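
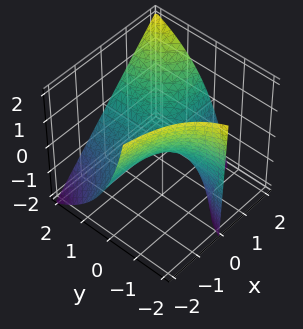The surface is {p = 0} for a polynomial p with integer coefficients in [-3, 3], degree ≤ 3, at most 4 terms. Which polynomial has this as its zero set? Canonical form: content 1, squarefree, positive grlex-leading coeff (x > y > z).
First, degree: the shape is more complex than any degree-1 surface, so deg p = 2.
Then, checking where it meets the axes: the visible x-axis segment lies entirely on the surface; every point of the y-axis in the box is on the surface.
Finally, putting this together gives p.

2*x*y - y*z - 2*z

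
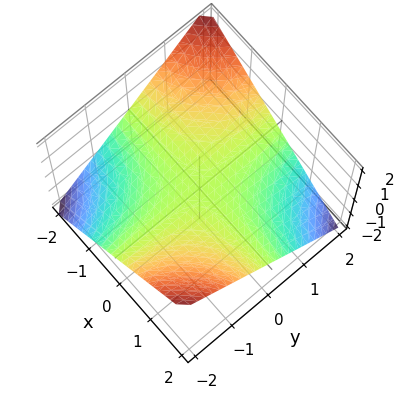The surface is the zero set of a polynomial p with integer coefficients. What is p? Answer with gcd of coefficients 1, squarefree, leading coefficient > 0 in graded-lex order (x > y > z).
x*y + 2*z

The degree is 2 — a hyperbolic paraboloid; a quadric.
Observable constraints: every point of the x-axis in the box is on the surface; it meets the z-axis at z = 0 (among the integer gridlines).
Matching integer coefficients to the picture gives p. Check: (0, 2, 0) on the y-axis lies on the surface, and p(0, 2, 0) = 0. ✓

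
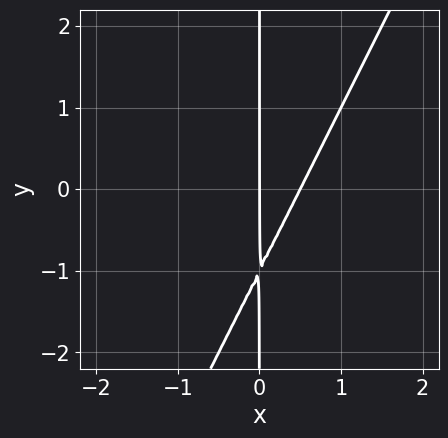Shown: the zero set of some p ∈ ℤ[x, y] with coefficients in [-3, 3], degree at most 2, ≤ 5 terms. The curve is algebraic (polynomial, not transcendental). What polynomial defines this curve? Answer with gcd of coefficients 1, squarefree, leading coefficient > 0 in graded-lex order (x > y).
(a) Degree: no degree-1 curve has this shape, so deg p = 2.
(b) Against the integer gridlines: one x-axis crossing is at x = 0; the visible y-axis segment lies entirely on the curve.
(c) Together with the visible shape, these determine p as stated.

2*x^2 - x*y - x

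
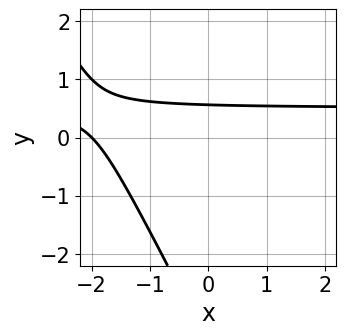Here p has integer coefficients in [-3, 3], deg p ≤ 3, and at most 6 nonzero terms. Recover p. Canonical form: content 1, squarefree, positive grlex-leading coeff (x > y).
(a) deg p = 2. A generic line meets the curve in up to 2 points.
(b) Against the integer gridlines: it meets the x-axis at x = -2 (among the integer gridlines).
(c) These observations pin down the coefficients.

2*x*y + y^2 - x + 3*y - 2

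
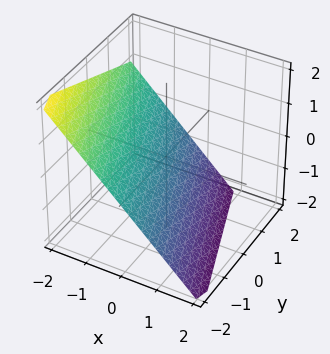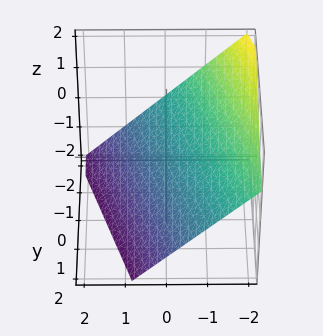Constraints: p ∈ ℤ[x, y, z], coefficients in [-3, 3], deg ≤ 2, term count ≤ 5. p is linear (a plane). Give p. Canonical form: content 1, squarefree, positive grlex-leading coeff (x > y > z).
(a) deg p = 1.
(b) Reading off the gridlines: it crosses the y-axis at the gridline y = -2.
(c) The integer polynomial consistent with all of this is the stated p.

3*x + y + 3*z + 2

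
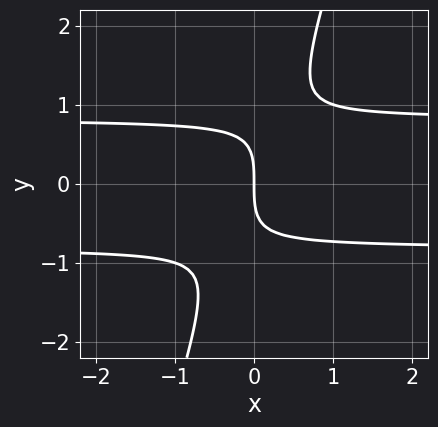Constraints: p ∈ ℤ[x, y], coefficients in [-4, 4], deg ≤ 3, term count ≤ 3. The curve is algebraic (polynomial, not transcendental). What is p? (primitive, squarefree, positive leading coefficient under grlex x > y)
Degree: a generic line meets the curve in up to 3 points, so deg p = 3.
From the visible intercepts: it meets the x-axis at x = 0 (among the integer gridlines); it crosses the y-axis at the gridline y = 0.
Putting this together gives p.

3*x*y^2 - y^3 - 2*x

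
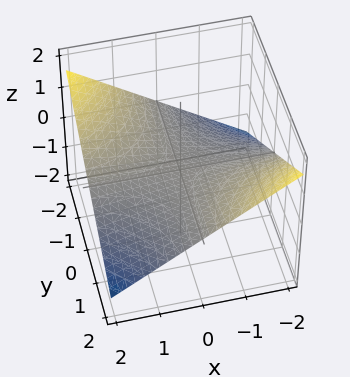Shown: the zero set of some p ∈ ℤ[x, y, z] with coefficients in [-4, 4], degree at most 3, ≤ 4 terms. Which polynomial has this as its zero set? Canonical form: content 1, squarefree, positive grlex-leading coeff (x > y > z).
x*y + 3*z

1. The degree is 2 — a hyperbolic paraboloid; a quadric.
2. Reading off the gridlines: the visible y-axis segment lies entirely on the surface; every point of the x-axis in the box is on the surface.
3. Matching integer coefficients to the picture gives p.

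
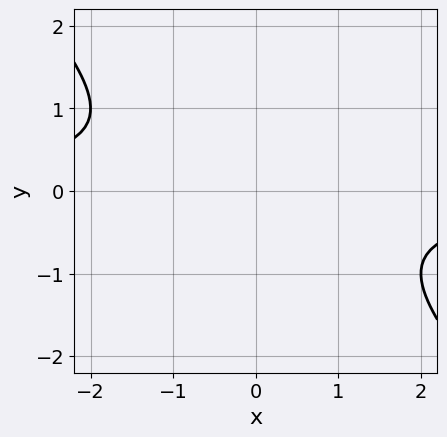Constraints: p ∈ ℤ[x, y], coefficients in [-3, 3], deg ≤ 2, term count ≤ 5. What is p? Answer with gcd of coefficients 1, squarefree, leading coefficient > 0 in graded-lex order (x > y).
Degree: no degree-1 curve has this shape, so deg p = 2.
From the visible intercepts: the curve avoids every integer y-axis point in the box; it misses every integer gridline on the x-axis.
Assembling these constraints gives the stated polynomial.

x*y + y^2 + 1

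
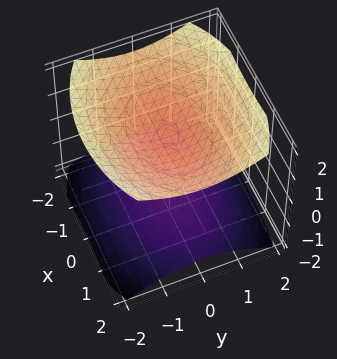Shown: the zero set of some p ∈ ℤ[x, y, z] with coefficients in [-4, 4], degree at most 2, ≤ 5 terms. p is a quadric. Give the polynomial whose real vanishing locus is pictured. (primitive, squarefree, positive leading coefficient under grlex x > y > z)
(a) I count 2 distinct pieces. They look like related sheets of one shape, so recover p as a whole.
(b) deg p = 2. Two separate bowl-shaped sheets opening away from each other; a quadric.
(c) Symmetries: it's symmetric under x → −x, forcing even powers of x; mirror symmetry z ↦ −z ⇒ only even powers of z; it's symmetric under y → −y, forcing even powers of y.
(d) Checking where it meets the axes: no y-intercept at any integer in the box; the surface avoids every integer x-axis point in the box; among the integer gridlines, it crosses the z-axis at z ∈ {-1, 1}.
(e) Fitting integer coefficients to these (and the overall shape) gives p.

x^2 + 2*y^2 - 3*z^2 + 3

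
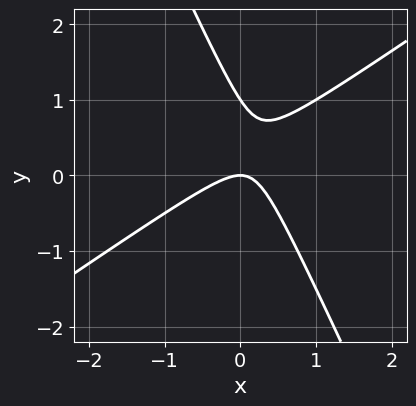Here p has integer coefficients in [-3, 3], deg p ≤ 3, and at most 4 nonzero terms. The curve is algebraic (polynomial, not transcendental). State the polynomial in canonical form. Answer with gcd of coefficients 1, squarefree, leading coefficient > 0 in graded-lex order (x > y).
3*x^2 - 3*x*y - 2*y^2 + 2*y

First, the degree is 2 — the shape is more complex than any degree-1 curve.
Next, from the axis intercepts and sections: it meets the x-axis at x = 0 (among the integer gridlines); among the integer gridlines, it crosses the y-axis at y ∈ {0, 1}.
Finally, the integer polynomial consistent with all of this is the stated p.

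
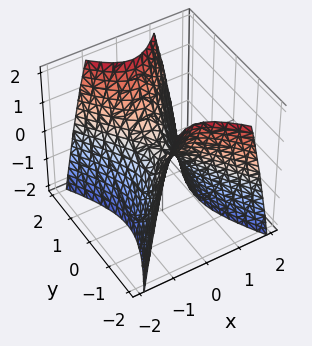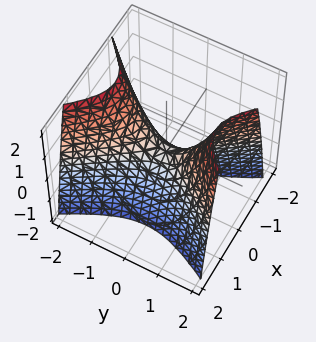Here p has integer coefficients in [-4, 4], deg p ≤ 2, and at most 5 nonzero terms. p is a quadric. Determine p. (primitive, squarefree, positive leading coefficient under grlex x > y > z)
2*x^2 - y^2 + z

(a) The degree is 2 — a saddle surface; a quadric.
(b) Symmetries: mirror symmetry y ↦ −y ⇒ only even powers of y; it's symmetric under x → −x, forcing even powers of x.
(c) Observable constraints: it meets the x-axis at x = 0 (among the integer gridlines); one z-axis crossing is at z = 0; one y-axis crossing is at y = 0.
(d) These observations pin down the coefficients.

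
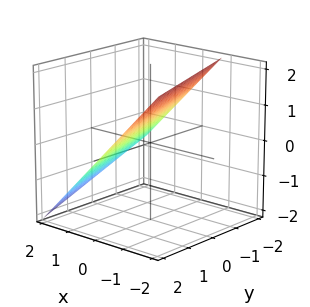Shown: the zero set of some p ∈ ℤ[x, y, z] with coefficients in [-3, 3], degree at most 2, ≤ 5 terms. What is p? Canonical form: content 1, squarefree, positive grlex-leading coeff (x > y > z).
First, degree: the surface is flat (a plane), so deg p = 1.
Then, from the axis intercepts and sections: it meets the y-axis at y = 2 (among the integer gridlines).
Finally, solving for integer coefficients yields p as stated.

3*x + y + 3*z - 2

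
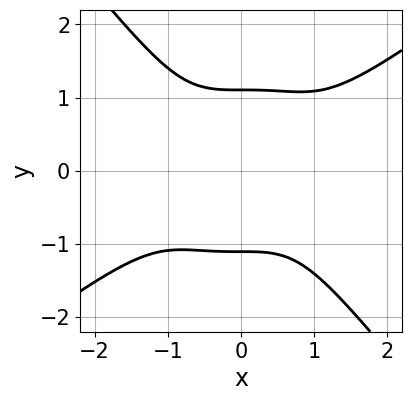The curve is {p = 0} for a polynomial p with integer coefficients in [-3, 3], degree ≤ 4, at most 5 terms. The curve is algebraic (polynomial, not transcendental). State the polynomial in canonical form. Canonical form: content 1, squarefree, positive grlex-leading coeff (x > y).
First, degree: the shape is more complex than any degree-3 curve, so deg p = 4.
Next, checking where it meets the axes: no x-intercept at any integer in the box.
Finally, the integer polynomial consistent with all of this is the stated p.

2*x^4 - 2*x^3*y - 2*y^4 + 3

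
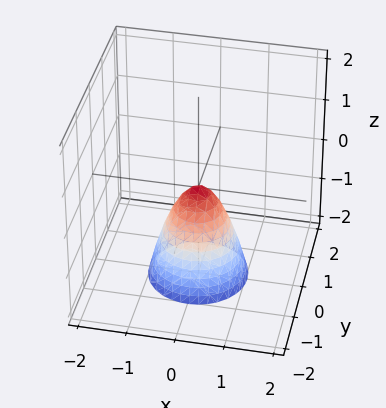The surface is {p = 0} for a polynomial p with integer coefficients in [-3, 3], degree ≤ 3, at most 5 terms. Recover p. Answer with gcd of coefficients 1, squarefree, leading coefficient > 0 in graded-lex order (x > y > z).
2*x^2 + 2*y^2 + z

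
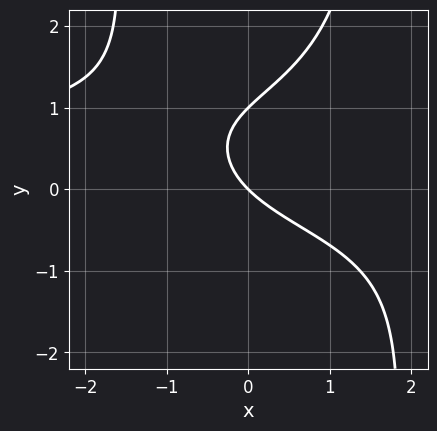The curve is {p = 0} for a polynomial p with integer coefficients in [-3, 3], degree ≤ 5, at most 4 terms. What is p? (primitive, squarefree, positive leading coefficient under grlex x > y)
(a) deg p = 4. No degree-3 curve has this shape.
(b) Checking where it meets the axes: among the integer gridlines, it crosses the y-axis at y ∈ {0, 1}; it meets the x-axis at x = 0 (among the integer gridlines).
(c) Assembling these constraints gives the stated polynomial.

x^2*y^2 - 3*y^2 + 3*x + 3*y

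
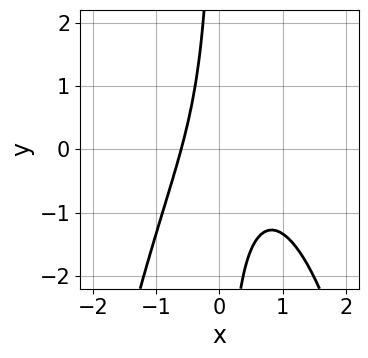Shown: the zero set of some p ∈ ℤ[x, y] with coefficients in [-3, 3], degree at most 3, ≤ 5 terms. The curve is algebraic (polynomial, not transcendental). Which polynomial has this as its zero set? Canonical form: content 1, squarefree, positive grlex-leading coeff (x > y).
3*x^3 - 2*x^2 + 3*x*y + x + 2

1. The degree is 3 — a generic line meets the curve in up to 3 points.
2. Checking where it meets the axes: the curve avoids every integer y-axis point in the box.
3. The integer polynomial consistent with all of this is the stated p.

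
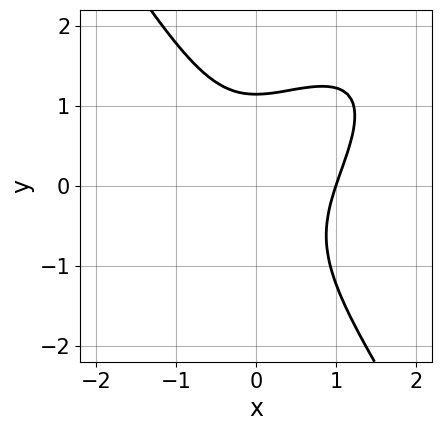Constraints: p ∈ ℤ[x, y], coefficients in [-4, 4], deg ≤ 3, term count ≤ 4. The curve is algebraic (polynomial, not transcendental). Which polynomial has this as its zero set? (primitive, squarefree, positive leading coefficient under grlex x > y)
3*x^3 - 3*x^2*y + 2*y^3 - 3

(a) deg p = 3.
(b) From the axis intercepts and sections: it meets the x-axis at x = 1 (among the integer gridlines).
(c) The integer polynomial consistent with all of this is the stated p.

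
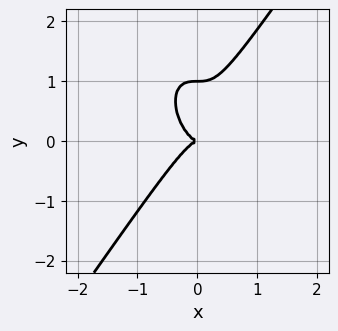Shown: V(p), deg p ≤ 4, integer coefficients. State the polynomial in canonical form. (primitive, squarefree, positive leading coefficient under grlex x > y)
3*x^3 - y^3 + y^2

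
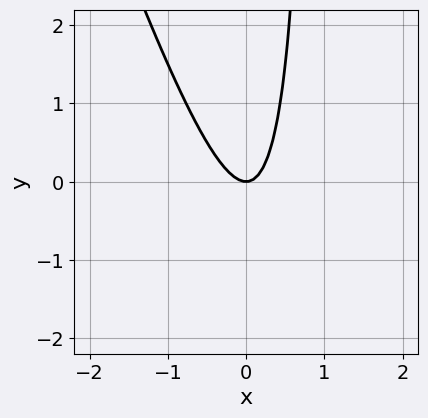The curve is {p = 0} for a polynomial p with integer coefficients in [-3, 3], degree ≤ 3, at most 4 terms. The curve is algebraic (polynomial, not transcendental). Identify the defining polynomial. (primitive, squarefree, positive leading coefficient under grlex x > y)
deg p = 2.
Against the integer gridlines: it crosses the x-axis at the gridline x = 0; it crosses the y-axis at the gridline y = 0.
Matching integer coefficients to the picture gives p.

3*x^2 + x*y - y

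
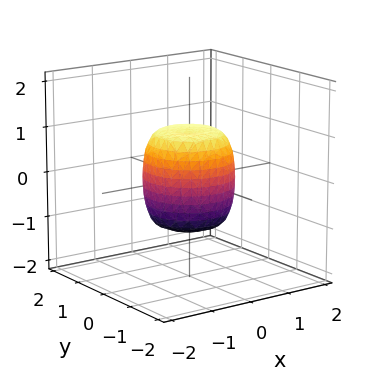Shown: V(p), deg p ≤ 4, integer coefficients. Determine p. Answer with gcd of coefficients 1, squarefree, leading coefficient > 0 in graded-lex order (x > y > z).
2*x^4 + 4*x^2*y^2 + 2*y^4 - x^2 - y^2 + z^2 - 1

1. deg p = 4. A generic line meets the surface in up to 4 points.
2. Symmetries: every cross-section ⟂ z is a circle, so x, y appear only via x² + y².
3. From the axis intercepts and sections: among the integer gridlines, it crosses the z-axis at z ∈ {-1, 1}; a circular section at z = -1 has radius between 0 and 1.
4. Solving for integer coefficients yields p as stated. Check: (1, 0, 0) on the x-axis lies on the surface, and p(1, 0, 0) = 0. ✓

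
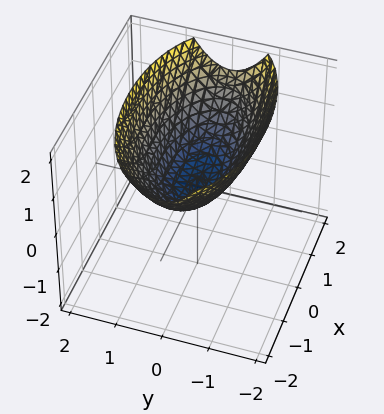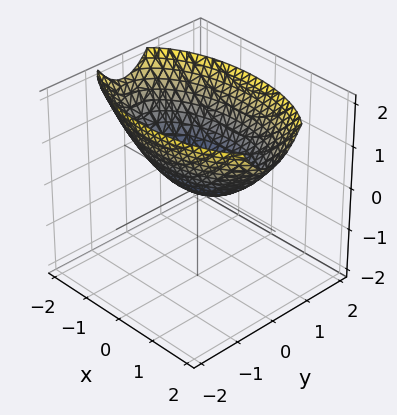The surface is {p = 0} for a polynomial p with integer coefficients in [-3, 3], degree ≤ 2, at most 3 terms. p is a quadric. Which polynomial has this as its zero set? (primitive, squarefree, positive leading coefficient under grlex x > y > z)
x^2 + 3*y^2 - 3*z

The degree is 2 — a single bowl opening along one axis; a quadric.
Symmetries: it's symmetric under y → −y, forcing even powers of y; it's symmetric under x → −x, forcing even powers of x.
From the visible intercepts: it crosses the z-axis at the gridline z = 0; it meets the y-axis at y = 0 (among the integer gridlines).
These observations pin down the coefficients.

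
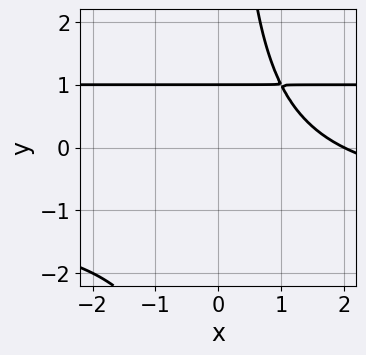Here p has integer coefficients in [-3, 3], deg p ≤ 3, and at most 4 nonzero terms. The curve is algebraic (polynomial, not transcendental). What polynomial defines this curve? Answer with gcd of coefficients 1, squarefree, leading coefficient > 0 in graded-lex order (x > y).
x*y^2 - x - 2*y + 2

Degree: a generic line meets the curve in up to 3 points, so deg p = 3.
From the visible intercepts: one x-axis crossing is at x = 2; it meets the y-axis at y = 1 (among the integer gridlines).
Matching integer coefficients to the picture gives p.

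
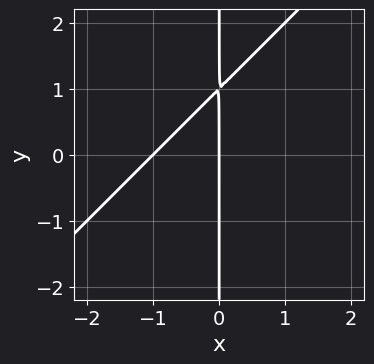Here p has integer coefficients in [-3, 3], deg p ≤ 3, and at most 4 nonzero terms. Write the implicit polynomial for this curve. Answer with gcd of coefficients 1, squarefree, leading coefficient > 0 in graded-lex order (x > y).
x^2 - x*y + x

deg p = 2. No degree-1 curve has this shape.
From the visible intercepts: the x-axis gridline crossings are at x ∈ {-1, 0}; the visible y-axis segment lies entirely on the curve.
Solving for integer coefficients yields p as stated.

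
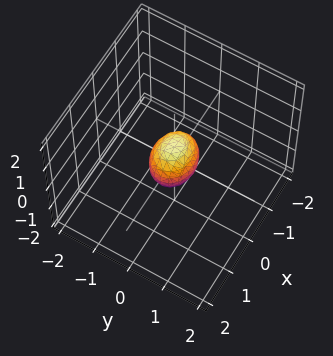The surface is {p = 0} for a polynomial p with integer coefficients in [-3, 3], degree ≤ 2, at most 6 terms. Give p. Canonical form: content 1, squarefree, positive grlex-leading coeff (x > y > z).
2*x^2 + 3*y^2 + 2*z^2 - 1

Degree: bounded and convex; a quadric, so deg p = 2.
Symmetries: the z ↦ −z reflection is a symmetry, so z appears only in even powers; it's symmetric under x → −x, forcing even powers of x; the y ↦ −y reflection is a symmetry, so y appears only in even powers.
Putting this together gives p.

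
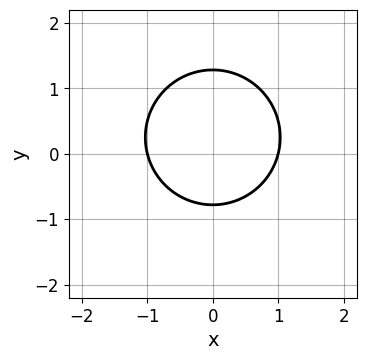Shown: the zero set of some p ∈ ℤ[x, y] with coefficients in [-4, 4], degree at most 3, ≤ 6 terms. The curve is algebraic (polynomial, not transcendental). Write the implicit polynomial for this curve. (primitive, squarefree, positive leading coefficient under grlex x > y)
2*x^2 + 2*y^2 - y - 2

(a) deg p = 2. The shape is more complex than any degree-1 curve.
(b) Symmetries: it's symmetric under x → −x, forcing even powers of x.
(c) Reading off the gridlines: the x-axis gridline crossings are at x ∈ {-1, 1}.
(d) Putting this together gives p.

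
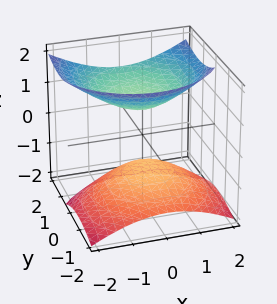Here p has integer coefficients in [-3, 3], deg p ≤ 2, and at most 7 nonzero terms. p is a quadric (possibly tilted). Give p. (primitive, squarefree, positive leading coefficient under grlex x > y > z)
2*x^2 + 2*y^2 - 2*y*z - 3*z^2 + 2

I count 2 distinct pieces.
Degree: the shape is more complex than any degree-1 surface, so deg p = 2.
Checking where it meets the axes: no y-intercept at any integer in the box; no x-intercept at any integer in the box.
Matching integer coefficients to the picture gives p.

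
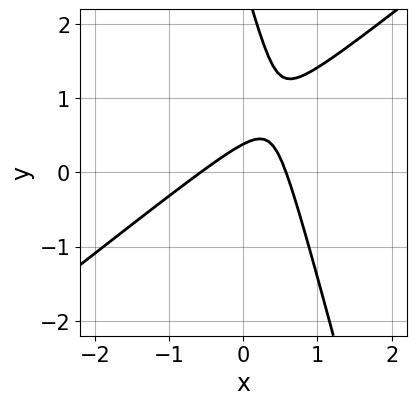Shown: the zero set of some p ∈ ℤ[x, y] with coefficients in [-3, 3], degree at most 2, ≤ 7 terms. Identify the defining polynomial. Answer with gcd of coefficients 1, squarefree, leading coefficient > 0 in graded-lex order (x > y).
(a) deg p = 2. A generic line meets the curve in up to 2 points.
(b) Putting this together gives p.

3*x^2 - 3*x*y - y^2 + 3*y - 1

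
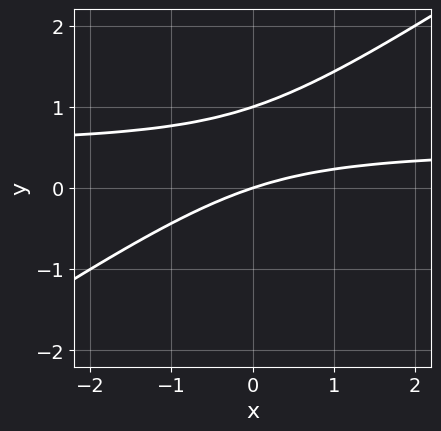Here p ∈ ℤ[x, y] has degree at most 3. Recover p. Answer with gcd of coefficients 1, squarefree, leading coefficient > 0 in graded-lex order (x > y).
2*x*y - 3*y^2 - x + 3*y

First, the degree is 2 — the shape is more complex than any degree-1 curve.
Then, checking where it meets the axes: among the integer gridlines, it crosses the y-axis at y ∈ {0, 1}; it meets the x-axis at x = 0 (among the integer gridlines).
Finally, putting this together gives p.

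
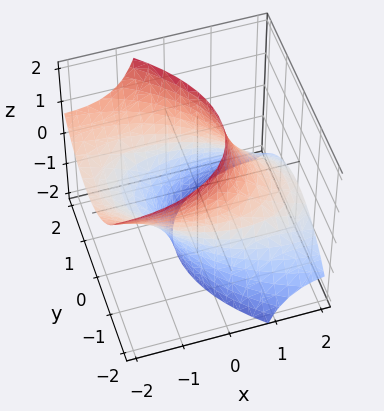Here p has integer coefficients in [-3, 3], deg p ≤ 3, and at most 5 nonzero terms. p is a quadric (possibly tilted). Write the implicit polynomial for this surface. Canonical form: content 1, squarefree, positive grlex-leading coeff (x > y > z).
x^2 + x*y + 3*x*z + 2*y^2 - 3

First, the degree is 2 — no degree-1 surface has this shape.
Then, against the integer gridlines: it misses every integer gridline on the z-axis.
Finally, these observations pin down the coefficients.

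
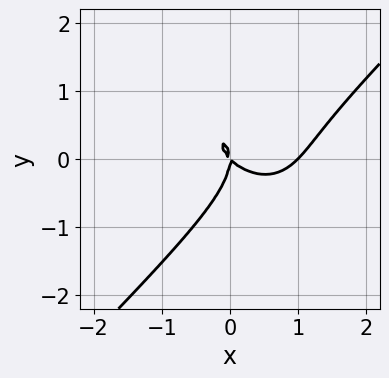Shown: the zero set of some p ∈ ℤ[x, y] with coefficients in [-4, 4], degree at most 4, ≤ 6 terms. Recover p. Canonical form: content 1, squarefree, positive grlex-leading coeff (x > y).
x^3 - y^3 - x^2 - x*y

(a) deg p = 3. The shape is more complex than any degree-2 curve.
(b) Against the integer gridlines: the x-axis gridline crossings are at x ∈ {0, 1}; one y-axis crossing is at y = 0.
(c) Fitting integer coefficients to these (and the overall shape) gives p.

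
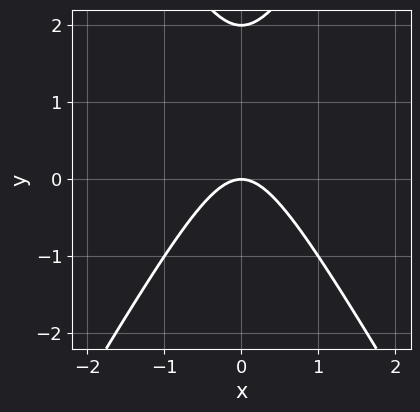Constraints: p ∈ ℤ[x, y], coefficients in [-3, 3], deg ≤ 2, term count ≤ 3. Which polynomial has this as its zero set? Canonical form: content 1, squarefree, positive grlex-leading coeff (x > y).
3*x^2 - y^2 + 2*y

(a) deg p = 2.
(b) Symmetries: mirror symmetry x ↦ −x ⇒ only even powers of x.
(c) Checking where it meets the axes: among the integer gridlines, it crosses the y-axis at y ∈ {0, 2}; it meets the x-axis at x = 0 (among the integer gridlines).
(d) These observations pin down the coefficients.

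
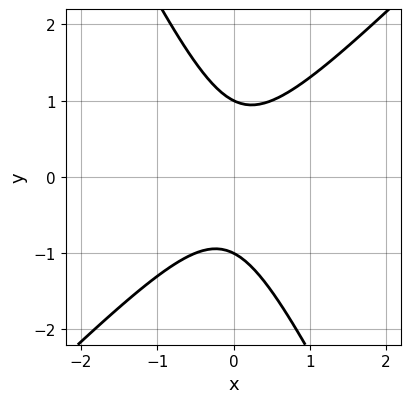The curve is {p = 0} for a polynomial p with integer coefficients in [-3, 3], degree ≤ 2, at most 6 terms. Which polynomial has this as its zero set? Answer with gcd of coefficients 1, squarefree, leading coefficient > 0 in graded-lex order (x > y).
2*x^2 - x*y - y^2 + 1

Degree: the shape is more complex than any degree-1 curve, so deg p = 2.
From the axis intercepts and sections: among the integer gridlines, it crosses the y-axis at y ∈ {-1, 1}; it misses every integer gridline on the x-axis.
Matching integer coefficients to the picture gives p.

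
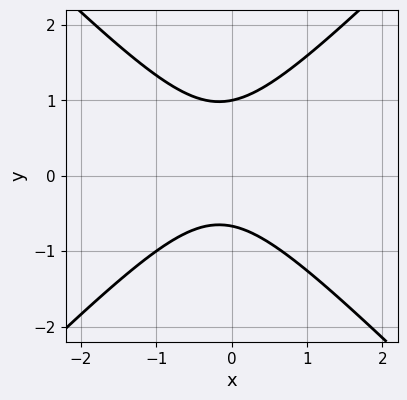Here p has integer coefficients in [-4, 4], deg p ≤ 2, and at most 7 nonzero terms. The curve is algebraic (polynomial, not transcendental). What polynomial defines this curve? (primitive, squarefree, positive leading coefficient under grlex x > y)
3*x^2 - 3*y^2 + x + y + 2

First, degree: no degree-1 curve has this shape, so deg p = 2.
Then, from the axis intercepts and sections: it crosses the y-axis at the gridline y = 1; the curve avoids every integer x-axis point in the box.
Finally, assembling these constraints gives the stated polynomial.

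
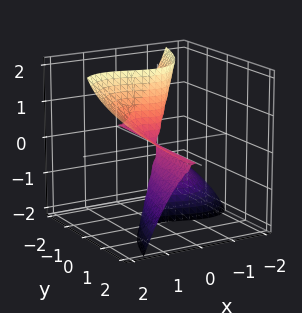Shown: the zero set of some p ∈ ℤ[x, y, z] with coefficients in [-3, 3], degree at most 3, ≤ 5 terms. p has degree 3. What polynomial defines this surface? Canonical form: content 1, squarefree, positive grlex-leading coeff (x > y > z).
1. deg p = 3.
2. Checking where it meets the axes: the visible y-axis segment lies entirely on the surface; every point of the z-axis in the box is on the surface; it crosses the x-axis at the gridline x = 0.
3. Matching integer coefficients to the picture gives p.

x^3 - x^2*z - y*z^2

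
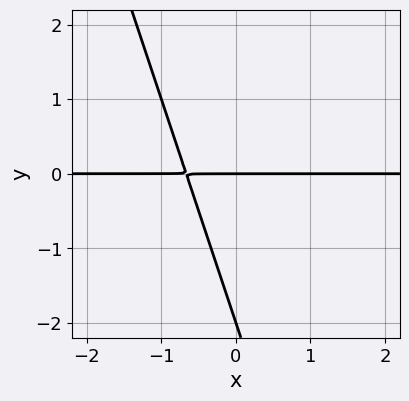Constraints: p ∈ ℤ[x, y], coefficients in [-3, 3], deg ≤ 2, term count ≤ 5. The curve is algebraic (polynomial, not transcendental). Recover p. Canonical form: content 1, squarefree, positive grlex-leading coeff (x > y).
3*x*y + y^2 + 2*y

First, deg p = 2.
Next, against the integer gridlines: among the integer gridlines, it crosses the y-axis at y ∈ {-2, 0}; every point of the x-axis in the box is on the curve.
Finally, these observations pin down the coefficients.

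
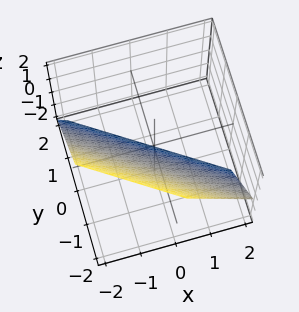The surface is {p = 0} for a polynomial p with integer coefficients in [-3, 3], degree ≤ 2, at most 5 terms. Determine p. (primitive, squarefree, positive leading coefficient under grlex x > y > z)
First, deg p = 1. The surface is flat (a plane).
Then, observable constraints: it crosses the z-axis at the gridline z = -1; it meets the x-axis at x = -1 (among the integer gridlines).
Finally, assembling these constraints gives the stated polynomial.

2*x + 3*y + 2*z + 2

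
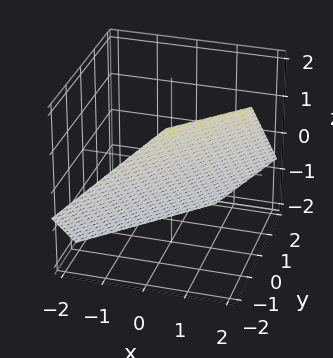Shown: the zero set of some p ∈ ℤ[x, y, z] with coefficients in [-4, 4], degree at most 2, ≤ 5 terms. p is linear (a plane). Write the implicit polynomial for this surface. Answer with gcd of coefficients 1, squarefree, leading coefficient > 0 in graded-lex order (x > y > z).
First, deg p = 1. Every cross-section is a straight line — this is a plane.
Finally, putting this together gives p.

3*x - 3*y - 3*z - 2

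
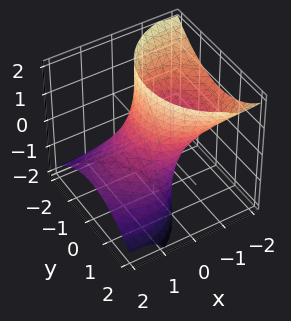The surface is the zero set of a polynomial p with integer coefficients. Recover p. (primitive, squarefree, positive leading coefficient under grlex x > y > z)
x^2 + 2*x*z + y^2 - 1

(a) The degree is 2 — a generic line meets the surface in up to 2 points.
(b) Against the integer gridlines: the y-axis gridline crossings are at y ∈ {-1, 1}; the x-axis gridline crossings are at x ∈ {-1, 1}.
(c) Matching integer coefficients to the picture gives p.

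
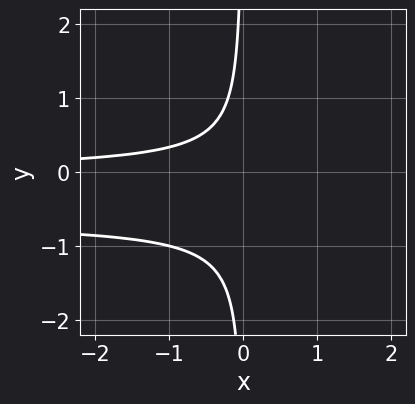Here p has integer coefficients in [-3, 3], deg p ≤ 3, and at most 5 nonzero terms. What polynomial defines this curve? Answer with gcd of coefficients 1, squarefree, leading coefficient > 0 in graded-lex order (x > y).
(a) Degree: a generic line meets the curve in up to 3 points, so deg p = 3.
(b) Observable constraints: it misses every integer gridline on the y-axis; no x-intercept at any integer in the box.
(c) Putting this together gives p.

3*x*y^2 + 2*x*y + 1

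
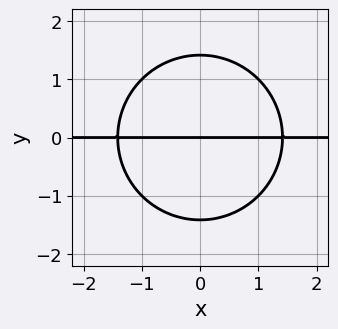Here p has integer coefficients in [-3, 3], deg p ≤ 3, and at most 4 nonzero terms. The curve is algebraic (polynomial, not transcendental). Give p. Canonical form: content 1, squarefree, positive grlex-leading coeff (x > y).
1. deg p = 3. No degree-2 curve has this shape.
2. Symmetries: it's symmetric under x → −x, forcing even powers of x.
3. From the visible intercepts: it meets the y-axis at y = 0 (among the integer gridlines); the visible x-axis segment lies entirely on the curve.
4. Assembling these constraints gives the stated polynomial.

x^2*y + y^3 - 2*y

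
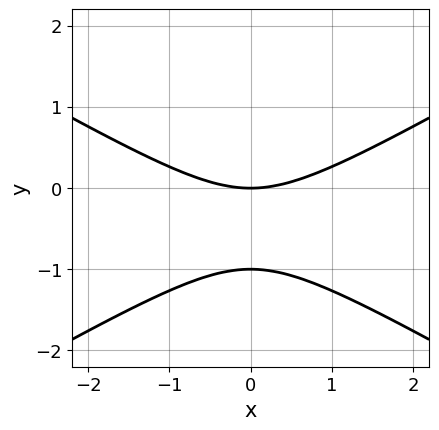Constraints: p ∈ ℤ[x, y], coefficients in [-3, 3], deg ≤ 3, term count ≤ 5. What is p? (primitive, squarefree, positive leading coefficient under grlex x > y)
1. deg p = 2.
2. Symmetries: the x ↦ −x reflection is a symmetry, so x appears only in even powers.
3. Observable constraints: it crosses the x-axis at the gridline x = 0; the y-axis gridline crossings are at y ∈ {-1, 0}.
4. The integer polynomial consistent with all of this is the stated p.

x^2 - 3*y^2 - 3*y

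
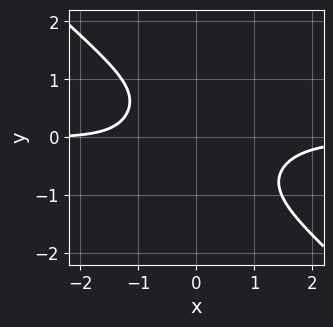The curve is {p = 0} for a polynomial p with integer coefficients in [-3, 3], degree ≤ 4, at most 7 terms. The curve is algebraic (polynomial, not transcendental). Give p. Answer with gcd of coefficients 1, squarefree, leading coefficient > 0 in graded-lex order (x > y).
First, degree: a generic line meets the curve in up to 4 points, so deg p = 4.
Next, from the visible intercepts: the curve avoids every integer x-axis point in the box; no y-intercept at any integer in the box.
Finally, assembling these constraints gives the stated polynomial.

3*x^3*y + x^2*y^2 + 3*y^4 + x + 3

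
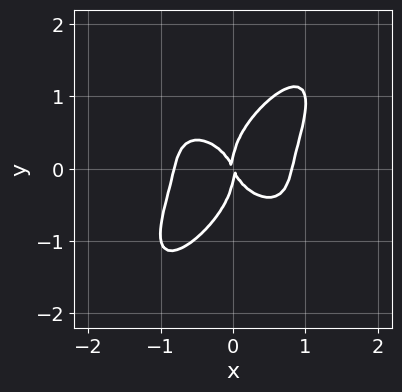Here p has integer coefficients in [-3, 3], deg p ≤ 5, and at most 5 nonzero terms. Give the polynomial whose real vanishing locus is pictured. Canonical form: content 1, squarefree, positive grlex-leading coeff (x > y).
First, degree: no degree-3 curve has this shape, so deg p = 4.
Then, checking where it meets the axes: it meets the x-axis at x = 0 (among the integer gridlines); it meets the y-axis at y = 0 (among the integer gridlines).
Finally, matching integer coefficients to the picture gives p.

3*x^4 - 2*x*y^3 + 2*y^4 - 2*x^2 - x*y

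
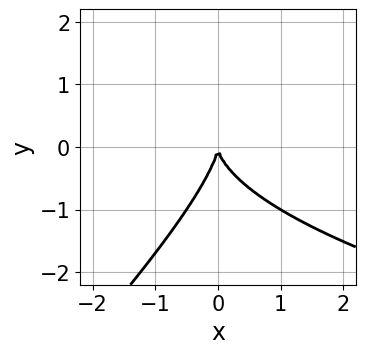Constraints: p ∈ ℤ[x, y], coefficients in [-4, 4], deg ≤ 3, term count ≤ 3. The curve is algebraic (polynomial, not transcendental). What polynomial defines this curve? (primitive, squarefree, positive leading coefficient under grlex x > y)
x*y^2 - y^3 - 2*x^2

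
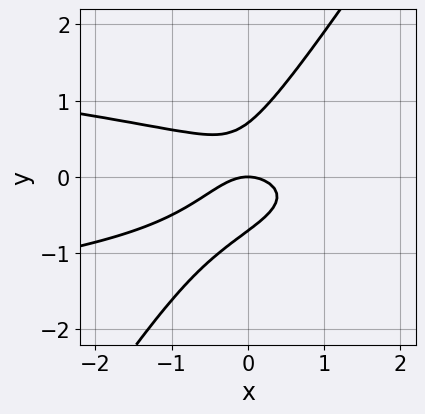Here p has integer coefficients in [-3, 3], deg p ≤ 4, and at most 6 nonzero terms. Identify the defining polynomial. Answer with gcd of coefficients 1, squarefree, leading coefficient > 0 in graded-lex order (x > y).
3*x*y^2 - 2*y^3 + x^2 + y

First, deg p = 3. No degree-2 curve has this shape.
Next, observable constraints: it crosses the y-axis at the gridline y = 0; one x-axis crossing is at x = 0.
Finally, matching integer coefficients to the picture gives p.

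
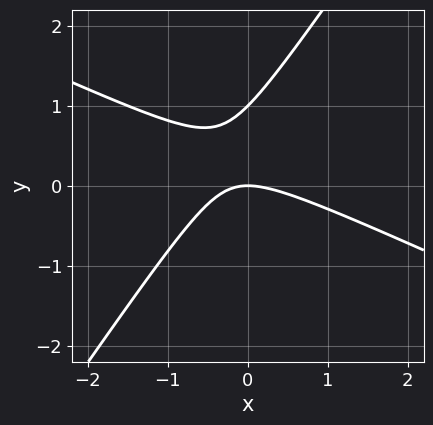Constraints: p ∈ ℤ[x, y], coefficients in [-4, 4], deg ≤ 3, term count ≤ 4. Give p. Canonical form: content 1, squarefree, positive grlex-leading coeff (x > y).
2*x^2 + 3*x*y - 3*y^2 + 3*y

1. deg p = 2. The shape is more complex than any degree-1 curve.
2. Checking where it meets the axes: one x-axis crossing is at x = 0; the y-axis gridline crossings are at y ∈ {0, 1}.
3. Fitting integer coefficients to these (and the overall shape) gives p.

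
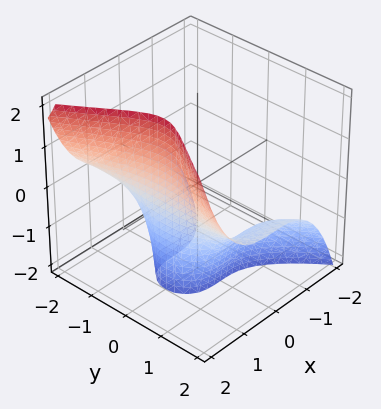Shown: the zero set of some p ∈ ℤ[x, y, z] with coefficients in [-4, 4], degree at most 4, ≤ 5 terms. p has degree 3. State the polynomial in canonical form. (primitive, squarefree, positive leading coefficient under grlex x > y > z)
x^3 - y^2*z - 1

1. Degree: a generic line meets the surface in up to 3 points, so deg p = 3.
2. Observable constraints: it crosses the x-axis at the gridline x = 1; the surface avoids every integer z-axis point in the box; no y-intercept at any integer in the box.
3. Assembling these constraints gives the stated polynomial.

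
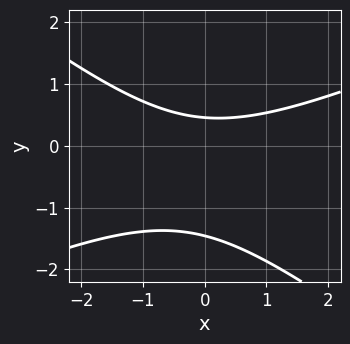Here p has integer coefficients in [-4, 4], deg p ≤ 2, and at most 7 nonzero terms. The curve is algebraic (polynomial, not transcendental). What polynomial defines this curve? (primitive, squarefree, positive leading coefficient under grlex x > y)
The degree is 2 — no degree-1 curve has this shape.
From the visible intercepts: it misses every integer gridline on the x-axis.
The integer polynomial consistent with all of this is the stated p.

x^2 - x*y - 3*y^2 - 3*y + 2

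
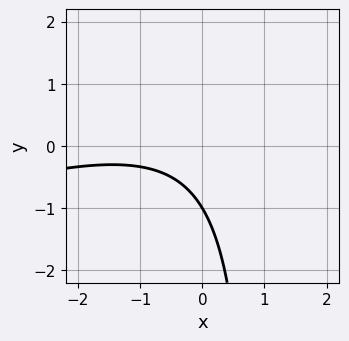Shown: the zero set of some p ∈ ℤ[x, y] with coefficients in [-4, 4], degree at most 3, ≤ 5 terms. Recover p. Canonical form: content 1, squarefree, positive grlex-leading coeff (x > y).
First, the degree is 2 — no degree-1 curve has this shape.
Then, checking where it meets the axes: no x-intercept at any integer in the box; it crosses the y-axis at the gridline y = -1.
Finally, matching integer coefficients to the picture gives p.

x^2 - 3*x*y + 2*x + 3*y + 3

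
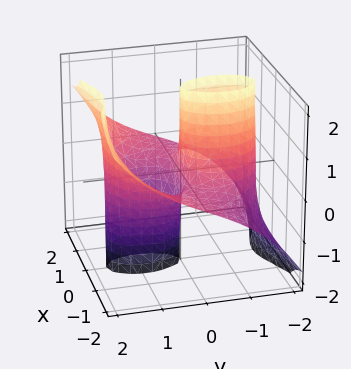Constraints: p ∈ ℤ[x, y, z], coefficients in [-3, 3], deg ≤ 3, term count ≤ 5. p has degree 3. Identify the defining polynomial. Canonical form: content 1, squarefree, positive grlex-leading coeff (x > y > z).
2*x^2*y - 3*x^2*z + y^3 - 3*y

1. The degree is 3 — a generic line meets the surface in up to 3 points.
2. Reading off the gridlines: it meets the y-axis at y = 0 (among the integer gridlines); the visible x-axis segment lies entirely on the surface; every point of the z-axis in the box is on the surface.
3. Assembling these constraints gives the stated polynomial.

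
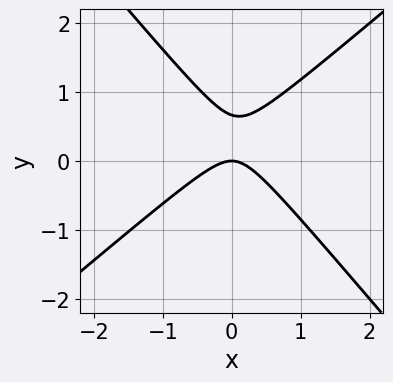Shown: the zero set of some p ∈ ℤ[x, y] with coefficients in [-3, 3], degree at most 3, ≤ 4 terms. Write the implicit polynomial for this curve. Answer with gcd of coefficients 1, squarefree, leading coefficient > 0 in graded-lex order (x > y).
3*x^2 - x*y - 3*y^2 + 2*y

1. deg p = 2. The shape is more complex than any degree-1 curve.
2. From the axis intercepts and sections: one x-axis crossing is at x = 0; one y-axis crossing is at y = 0.
3. Assembling these constraints gives the stated polynomial.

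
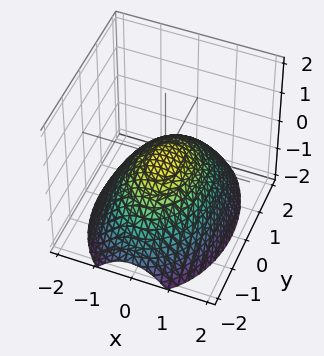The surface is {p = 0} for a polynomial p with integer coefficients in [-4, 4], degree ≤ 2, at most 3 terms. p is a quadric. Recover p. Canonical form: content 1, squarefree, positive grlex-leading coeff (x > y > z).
2*x^2 + y^2 + 3*z

(a) deg p = 2.
(b) Symmetries: the x ↦ −x reflection is a symmetry, so x appears only in even powers; it's symmetric under y → −y, forcing even powers of y.
(c) Against the integer gridlines: it meets the z-axis at z = 0 (among the integer gridlines); one y-axis crossing is at y = 0; one x-axis crossing is at x = 0.
(d) Solving for integer coefficients yields p as stated.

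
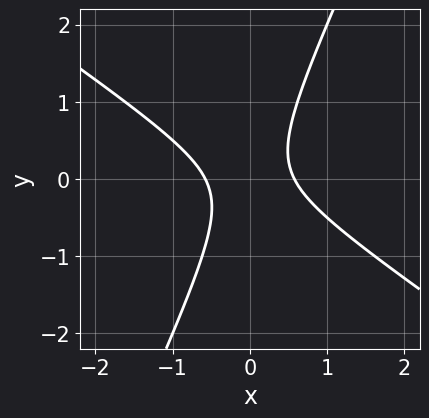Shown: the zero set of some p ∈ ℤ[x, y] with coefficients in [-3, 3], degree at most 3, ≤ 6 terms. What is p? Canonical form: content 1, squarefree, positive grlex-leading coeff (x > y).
1. Degree: no degree-1 curve has this shape, so deg p = 2.
2. Reading off the gridlines: no y-intercept at any integer in the box.
3. Together with the visible shape, these determine p as stated.

3*x^2 + 3*x*y - 2*y^2 - 1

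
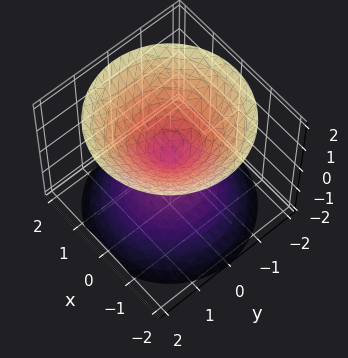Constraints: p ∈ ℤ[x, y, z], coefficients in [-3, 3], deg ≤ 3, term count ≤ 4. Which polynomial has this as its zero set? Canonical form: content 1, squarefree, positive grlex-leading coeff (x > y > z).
x^2 + y^2 - z^2

I count 2 distinct pieces. They look like related sheets of one shape, so recover p as a whole.
Degree: two nappes meeting at a single point; a quadric, so deg p = 2.
Symmetries: rotational symmetry about the z-axis ⇒ p depends on x, y only through x² + y²; mirror symmetry z ↦ −z ⇒ only even powers of z.
Against the integer gridlines: a circular section at z = -1 has radius exactly 1; one y-axis crossing is at y = 0; one z-axis crossing is at z = 0; one x-axis crossing is at x = 0.
These observations pin down the coefficients.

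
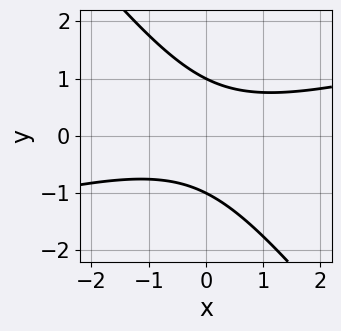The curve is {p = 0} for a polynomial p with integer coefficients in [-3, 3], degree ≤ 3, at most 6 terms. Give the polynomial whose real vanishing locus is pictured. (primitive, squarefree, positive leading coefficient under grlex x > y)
Degree: no degree-1 curve has this shape, so deg p = 2.
Against the integer gridlines: among the integer gridlines, it crosses the y-axis at y ∈ {-1, 1}; no x-intercept at any integer in the box.
Assembling these constraints gives the stated polynomial.

x^2 - 3*x*y - 3*y^2 + 3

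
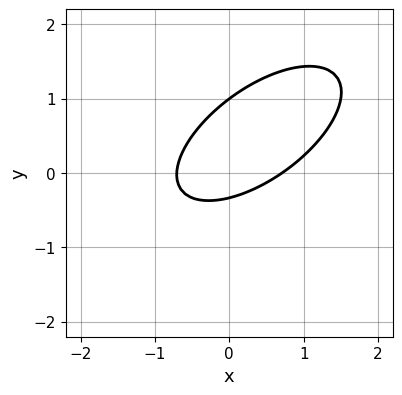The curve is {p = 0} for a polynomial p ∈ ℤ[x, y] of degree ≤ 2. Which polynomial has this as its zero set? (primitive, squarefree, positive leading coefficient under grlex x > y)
2*x^2 - 3*x*y + 3*y^2 - 2*y - 1

(a) deg p = 2. No degree-1 curve has this shape.
(b) From the visible intercepts: it meets the y-axis at y = 1 (among the integer gridlines).
(c) These observations pin down the coefficients.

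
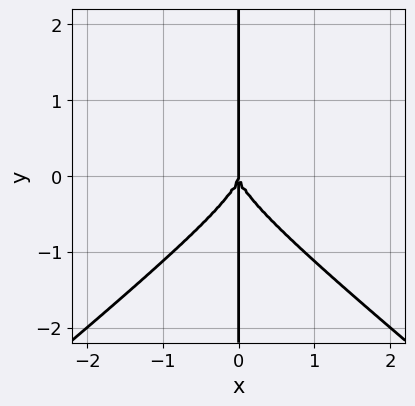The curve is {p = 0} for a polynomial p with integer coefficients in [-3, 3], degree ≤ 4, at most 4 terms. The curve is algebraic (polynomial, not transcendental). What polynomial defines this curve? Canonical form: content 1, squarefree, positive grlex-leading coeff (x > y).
2*x^3*y - 3*x*y^3 - 2*x^3

The degree is 4 — no degree-3 curve has this shape.
Checking where it meets the axes: it crosses the x-axis at the gridline x = 0; every point of the y-axis in the box is on the curve.
Solving for integer coefficients yields p as stated.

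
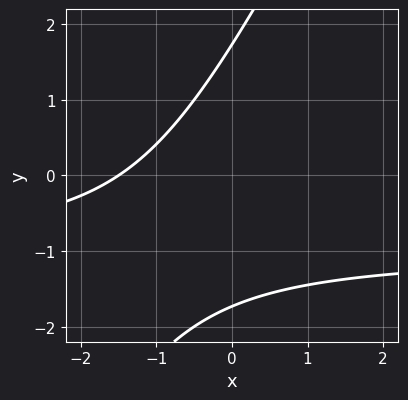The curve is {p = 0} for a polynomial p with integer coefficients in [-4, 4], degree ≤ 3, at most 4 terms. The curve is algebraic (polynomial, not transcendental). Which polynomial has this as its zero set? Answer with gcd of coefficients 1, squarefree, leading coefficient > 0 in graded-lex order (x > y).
(a) Degree: the shape is more complex than any degree-1 curve, so deg p = 2.
(b) Matching integer coefficients to the picture gives p.

2*x*y - y^2 + 2*x + 3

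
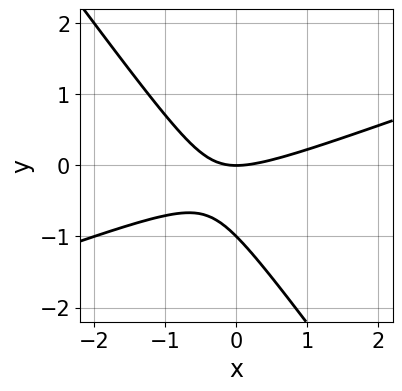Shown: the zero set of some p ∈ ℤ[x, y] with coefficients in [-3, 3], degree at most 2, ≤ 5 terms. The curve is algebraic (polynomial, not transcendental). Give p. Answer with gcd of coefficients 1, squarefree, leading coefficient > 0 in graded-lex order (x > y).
x^2 - 2*x*y - 2*y^2 - 2*y

1. Degree: a generic line meets the curve in up to 2 points, so deg p = 2.
2. Reading off the gridlines: one x-axis crossing is at x = 0; the y-axis gridline crossings are at y ∈ {-1, 0}.
3. Solving for integer coefficients yields p as stated.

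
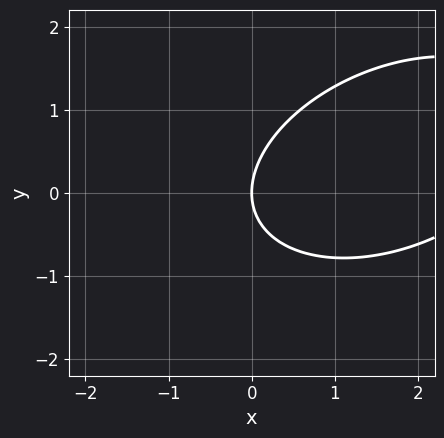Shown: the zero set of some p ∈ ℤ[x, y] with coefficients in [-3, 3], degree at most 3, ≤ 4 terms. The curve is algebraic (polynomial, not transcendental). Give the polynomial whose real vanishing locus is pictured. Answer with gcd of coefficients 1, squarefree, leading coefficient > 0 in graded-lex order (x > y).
x^2 - x*y + 2*y^2 - 3*x

(a) The degree is 2 — no degree-1 curve has this shape.
(b) Checking where it meets the axes: it crosses the x-axis at the gridline x = 0; one y-axis crossing is at y = 0.
(c) Matching integer coefficients to the picture gives p.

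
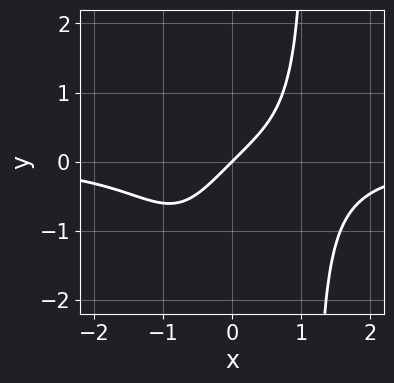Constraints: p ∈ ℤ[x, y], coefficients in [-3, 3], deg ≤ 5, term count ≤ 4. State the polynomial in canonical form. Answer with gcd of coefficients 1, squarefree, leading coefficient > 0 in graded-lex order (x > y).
2*x^3*y + 3*x - 3*y

(a) The degree is 4 — no degree-3 curve has this shape.
(b) Reading off the gridlines: it crosses the x-axis at the gridline x = 0; it meets the y-axis at y = 0 (among the integer gridlines).
(c) The integer polynomial consistent with all of this is the stated p.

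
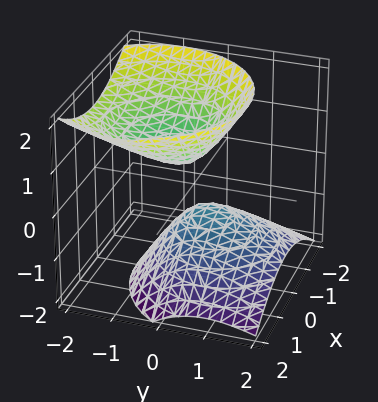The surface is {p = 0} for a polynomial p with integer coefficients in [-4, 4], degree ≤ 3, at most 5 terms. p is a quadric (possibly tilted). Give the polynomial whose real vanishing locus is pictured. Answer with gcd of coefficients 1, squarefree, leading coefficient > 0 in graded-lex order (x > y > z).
3*x^2 + 3*y^2 + 3*y*z - 3*z^2 + 1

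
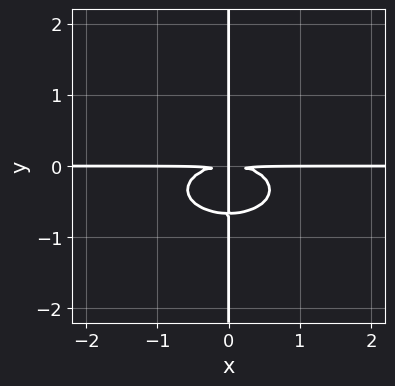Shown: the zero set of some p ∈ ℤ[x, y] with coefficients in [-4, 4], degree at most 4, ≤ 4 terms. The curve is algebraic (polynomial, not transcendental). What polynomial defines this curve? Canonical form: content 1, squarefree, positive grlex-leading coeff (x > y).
x^3*y + 3*x*y^3 + 2*x*y^2

Degree: no degree-3 curve has this shape, so deg p = 4.
Checking where it meets the axes: every point of the x-axis in the box is on the curve; the visible y-axis segment lies entirely on the curve.
The integer polynomial consistent with all of this is the stated p.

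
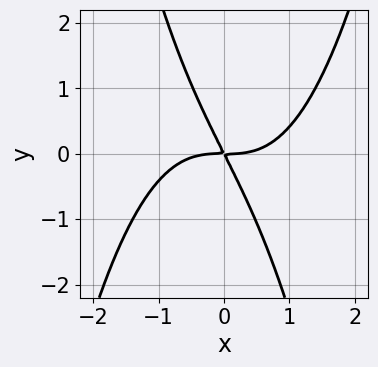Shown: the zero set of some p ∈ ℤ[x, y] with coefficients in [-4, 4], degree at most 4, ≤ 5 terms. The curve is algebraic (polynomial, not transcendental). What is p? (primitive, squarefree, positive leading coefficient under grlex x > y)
First, degree: the shape is more complex than any degree-3 curve, so deg p = 4.
Then, against the integer gridlines: it crosses the x-axis at the gridline x = 0; it crosses the y-axis at the gridline y = 0.
Finally, solving for integer coefficients yields p as stated.

x^4 - 2*x*y - y^2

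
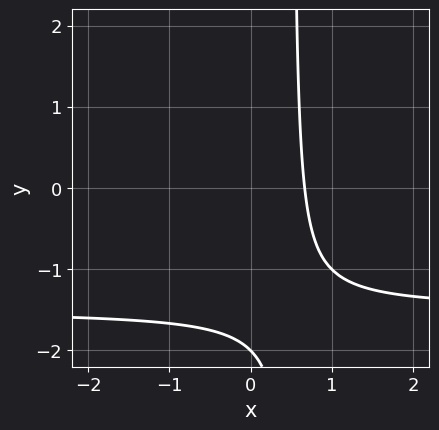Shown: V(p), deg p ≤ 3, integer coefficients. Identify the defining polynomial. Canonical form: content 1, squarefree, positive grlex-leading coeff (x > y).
2*x*y + 3*x - y - 2

deg p = 2. A generic line meets the curve in up to 2 points.
Observable constraints: it crosses the y-axis at the gridline y = -2.
Fitting integer coefficients to these (and the overall shape) gives p.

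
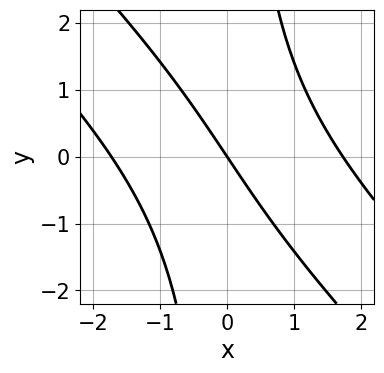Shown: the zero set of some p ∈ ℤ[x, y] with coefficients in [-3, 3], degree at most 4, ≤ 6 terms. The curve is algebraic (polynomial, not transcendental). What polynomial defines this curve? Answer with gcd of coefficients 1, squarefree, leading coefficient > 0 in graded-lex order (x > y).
1. Degree: a generic line meets the curve in up to 3 points, so deg p = 3.
2. From the axis intercepts and sections: it meets the x-axis at x = 0 (among the integer gridlines); one y-axis crossing is at y = 0.
3. Matching integer coefficients to the picture gives p.

x^3 + 2*x^2*y + x*y^2 - 3*x - 2*y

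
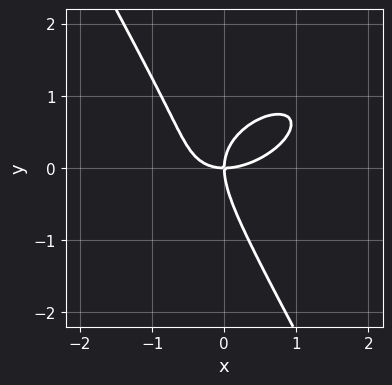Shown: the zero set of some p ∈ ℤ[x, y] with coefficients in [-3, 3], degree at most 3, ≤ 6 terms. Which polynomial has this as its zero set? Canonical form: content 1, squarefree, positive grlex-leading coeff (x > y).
2*x^3 - 2*x^2*y + 2*x*y^2 + 2*y^3 - 3*x*y

Degree: the shape is more complex than any degree-2 curve, so deg p = 3.
Against the integer gridlines: one x-axis crossing is at x = 0; it meets the y-axis at y = 0 (among the integer gridlines).
Assembling these constraints gives the stated polynomial.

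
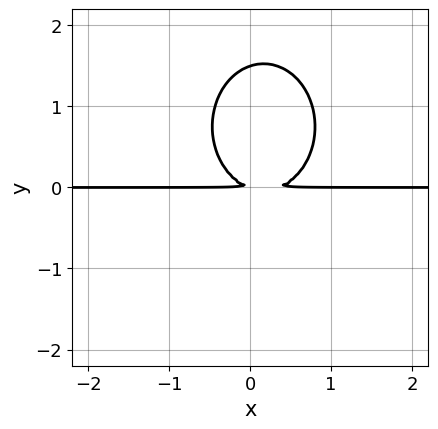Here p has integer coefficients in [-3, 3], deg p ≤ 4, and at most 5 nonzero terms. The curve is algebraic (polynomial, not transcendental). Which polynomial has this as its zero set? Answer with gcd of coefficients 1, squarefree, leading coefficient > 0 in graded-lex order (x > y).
(a) deg p = 3. The shape is more complex than any degree-2 curve.
(b) Checking where it meets the axes: the visible x-axis segment lies entirely on the curve.
(c) Solving for integer coefficients yields p as stated.

3*x^2*y + 2*y^3 - x*y - 3*y^2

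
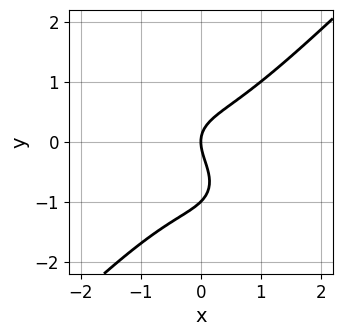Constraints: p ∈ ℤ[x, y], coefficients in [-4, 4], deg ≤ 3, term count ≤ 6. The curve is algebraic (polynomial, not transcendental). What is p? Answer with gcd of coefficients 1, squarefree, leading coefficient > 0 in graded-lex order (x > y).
x^3 - y^3 - y^2 + x

1. Degree: a generic line meets the curve in up to 3 points, so deg p = 3.
2. Checking where it meets the axes: the y-axis gridline crossings are at y ∈ {-1, 0}; it crosses the x-axis at the gridline x = 0.
3. The integer polynomial consistent with all of this is the stated p.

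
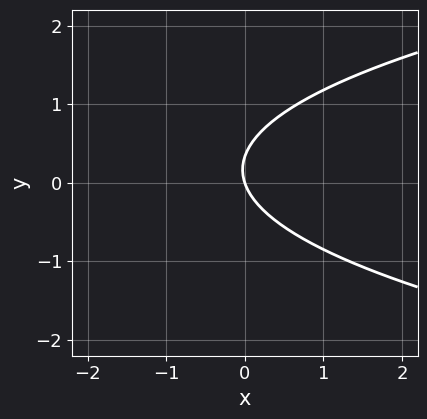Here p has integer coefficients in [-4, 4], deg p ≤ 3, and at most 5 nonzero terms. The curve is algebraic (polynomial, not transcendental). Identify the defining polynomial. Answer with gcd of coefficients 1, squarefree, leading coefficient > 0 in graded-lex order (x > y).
3*y^2 - 3*x - y

1. The degree is 2 — a generic line meets the curve in up to 2 points.
2. Checking where it meets the axes: one y-axis crossing is at y = 0; it meets the x-axis at x = 0 (among the integer gridlines).
3. Solving for integer coefficients yields p as stated.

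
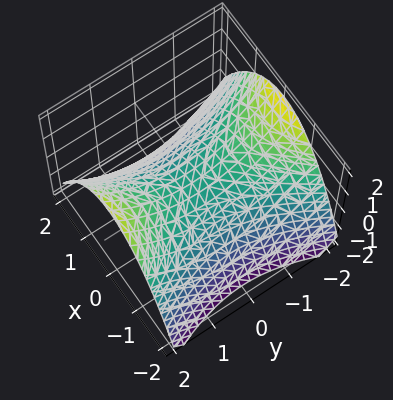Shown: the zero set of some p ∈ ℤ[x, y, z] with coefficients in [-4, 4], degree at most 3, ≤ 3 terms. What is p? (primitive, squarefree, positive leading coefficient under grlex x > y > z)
2*x^2 - y^2 + 3*z

The degree is 2 — a hyperbolic paraboloid; a quadric.
Symmetries: mirror symmetry y ↦ −y ⇒ only even powers of y; mirror symmetry x ↦ −x ⇒ only even powers of x.
Against the integer gridlines: it meets the x-axis at x = 0 (among the integer gridlines); one z-axis crossing is at z = 0; it meets the y-axis at y = 0 (among the integer gridlines).
Solving for integer coefficients yields p as stated.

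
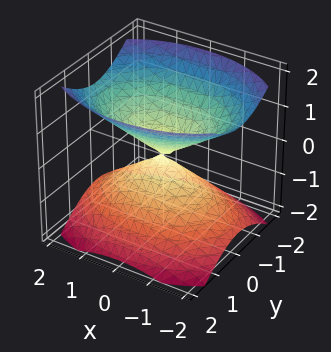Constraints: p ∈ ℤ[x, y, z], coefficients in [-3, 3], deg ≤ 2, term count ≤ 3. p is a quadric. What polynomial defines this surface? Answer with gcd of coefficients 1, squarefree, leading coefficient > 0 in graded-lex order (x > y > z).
x^2 + 2*y^2 - 2*z^2

First, the picture has 2 separate pieces.
Then, the degree is 2 — two nappes meeting at a single point; a quadric.
Next, symmetries: mirror symmetry x ↦ −x ⇒ only even powers of x; mirror symmetry z ↦ −z ⇒ only even powers of z; the y ↦ −y reflection is a symmetry, so y appears only in even powers.
Next, from the visible intercepts: it meets the z-axis at z = 0 (among the integer gridlines); one x-axis crossing is at x = 0; it meets the y-axis at y = 0 (among the integer gridlines).
Finally, matching integer coefficients to the picture gives p.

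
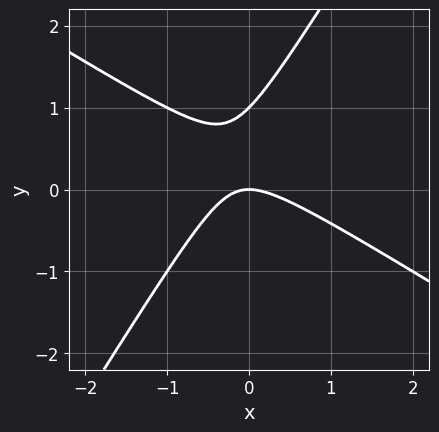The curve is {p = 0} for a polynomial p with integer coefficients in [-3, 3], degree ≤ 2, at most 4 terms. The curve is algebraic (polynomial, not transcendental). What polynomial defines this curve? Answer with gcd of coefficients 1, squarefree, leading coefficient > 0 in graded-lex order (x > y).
First, degree: a generic line meets the curve in up to 2 points, so deg p = 2.
Next, from the visible intercepts: it meets the x-axis at x = 0 (among the integer gridlines); among the integer gridlines, it crosses the y-axis at y ∈ {0, 1}.
Finally, solving for integer coefficients yields p as stated.

x^2 + x*y - y^2 + y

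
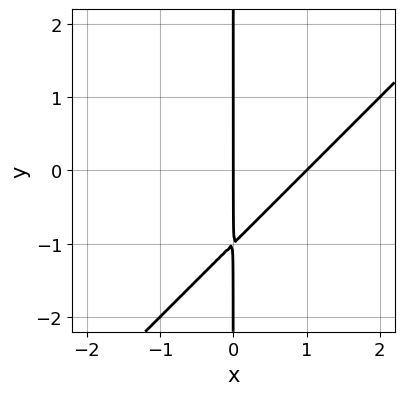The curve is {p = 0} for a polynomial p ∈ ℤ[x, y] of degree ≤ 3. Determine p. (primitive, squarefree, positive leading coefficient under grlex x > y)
x^2 - x*y - x

deg p = 2. The shape is more complex than any degree-1 curve.
Reading off the gridlines: the visible y-axis segment lies entirely on the curve; among the integer gridlines, it crosses the x-axis at x ∈ {0, 1}.
The integer polynomial consistent with all of this is the stated p.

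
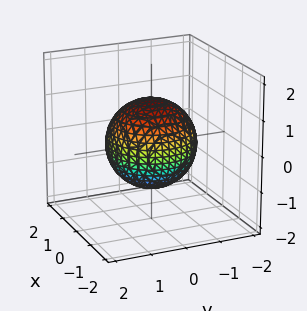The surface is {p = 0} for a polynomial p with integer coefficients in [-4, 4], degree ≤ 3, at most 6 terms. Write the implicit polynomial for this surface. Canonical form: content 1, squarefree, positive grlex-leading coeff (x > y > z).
2*x^2 + 2*y^2 + 2*z^2 - 3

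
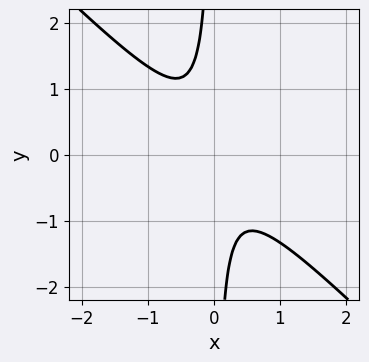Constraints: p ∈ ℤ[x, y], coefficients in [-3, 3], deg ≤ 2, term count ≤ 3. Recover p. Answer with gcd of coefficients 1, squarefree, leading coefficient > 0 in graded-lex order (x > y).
3*x^2 + 3*x*y + 1

deg p = 2. A generic line meets the curve in up to 2 points.
Reading off the gridlines: it misses every integer gridline on the x-axis; the curve avoids every integer y-axis point in the box.
Assembling these constraints gives the stated polynomial.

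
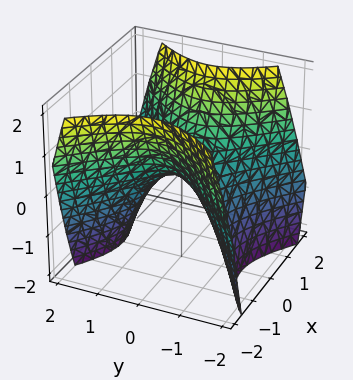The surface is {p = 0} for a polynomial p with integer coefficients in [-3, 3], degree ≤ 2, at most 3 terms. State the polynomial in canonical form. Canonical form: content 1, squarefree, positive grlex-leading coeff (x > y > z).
x^2 - y^2 - z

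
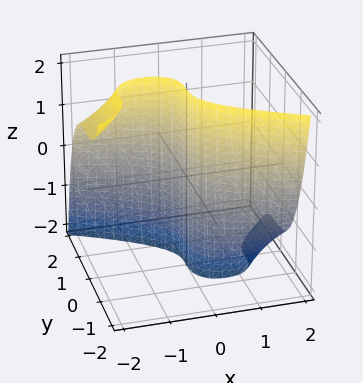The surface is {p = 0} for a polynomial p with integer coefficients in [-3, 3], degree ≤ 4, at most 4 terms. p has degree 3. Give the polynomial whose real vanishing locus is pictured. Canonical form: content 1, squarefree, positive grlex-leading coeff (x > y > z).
1. deg p = 3. A generic line meets the surface in up to 3 points.
2. From the visible intercepts: one y-axis crossing is at y = 0; every point of the z-axis in the box is on the surface; it meets the x-axis at x = 0 (among the integer gridlines).
3. Matching integer coefficients to the picture gives p.

x^2*z + 2*y^3 + 3*x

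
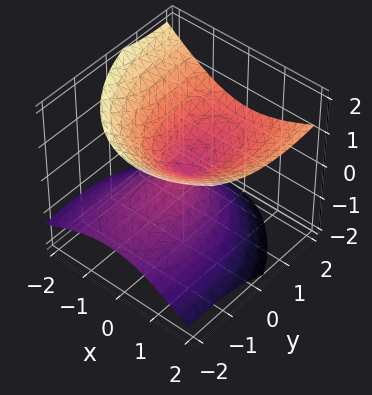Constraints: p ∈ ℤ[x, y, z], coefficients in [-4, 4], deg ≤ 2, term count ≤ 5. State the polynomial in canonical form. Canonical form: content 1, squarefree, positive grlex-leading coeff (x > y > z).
First, degree: the shape is more complex than any degree-1 surface, so deg p = 2.
Next, from the axis intercepts and sections: it meets the y-axis at y = 0 (among the integer gridlines); it meets the x-axis at x = 0 (among the integer gridlines).
Finally, these observations pin down the coefficients.

2*x^2 - x*z + y^2 - 2*y*z - 3*z^2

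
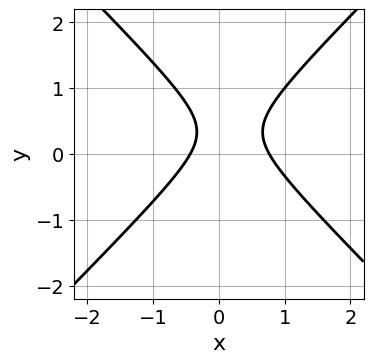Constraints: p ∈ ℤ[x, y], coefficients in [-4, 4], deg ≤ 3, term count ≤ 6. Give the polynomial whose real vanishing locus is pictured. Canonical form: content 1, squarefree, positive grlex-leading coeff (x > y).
(a) The degree is 2 — the shape is more complex than any degree-1 curve.
(b) Checking where it meets the axes: no y-intercept at any integer in the box.
(c) Assembling these constraints gives the stated polynomial.

3*x^2 - 3*y^2 - x + 2*y - 1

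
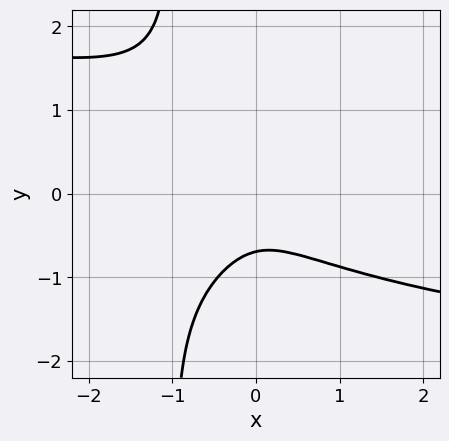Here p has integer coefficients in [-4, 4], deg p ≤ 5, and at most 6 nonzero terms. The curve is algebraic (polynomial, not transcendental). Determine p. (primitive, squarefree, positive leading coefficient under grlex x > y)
3*x*y^3 + 3*y^3 + 3*x^2 + 1

1. The degree is 4 — the shape is more complex than any degree-3 curve.
2. From the axis intercepts and sections: it misses every integer gridline on the x-axis.
3. The integer polynomial consistent with all of this is the stated p.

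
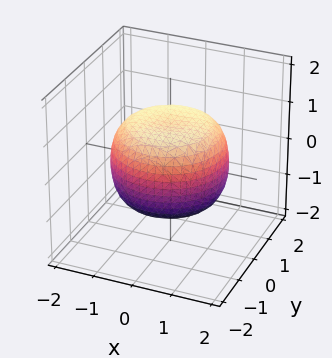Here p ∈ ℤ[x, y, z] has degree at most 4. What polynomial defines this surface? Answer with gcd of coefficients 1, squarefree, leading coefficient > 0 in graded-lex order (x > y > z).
The degree is 4 — no degree-3 surface has this shape.
Symmetries: every cross-section ⟂ z is a circle, so x, y appear only via x² + y².
Reading off the gridlines: among the integer gridlines, it crosses the z-axis at z ∈ {-1, 1}; a circular section at z = 1 has radius exactly 1.
The integer polynomial consistent with all of this is the stated p.

x^4 + 2*x^2*y^2 + y^4 - x^2 - y^2 + 2*z^2 - 2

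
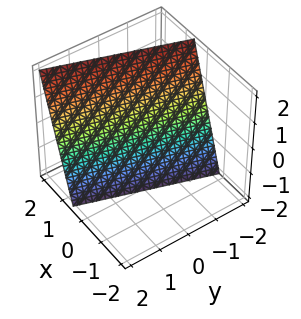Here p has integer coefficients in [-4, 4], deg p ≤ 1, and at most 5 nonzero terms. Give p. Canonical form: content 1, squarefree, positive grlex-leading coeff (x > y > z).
First, degree: the surface is flat (a plane), so deg p = 1.
Next, checking where it meets the axes: it meets the y-axis at y = -2 (among the integer gridlines); it crosses the z-axis at the gridline z = -2.
Finally, the integer polynomial consistent with all of this is the stated p.

3*x - y - z - 2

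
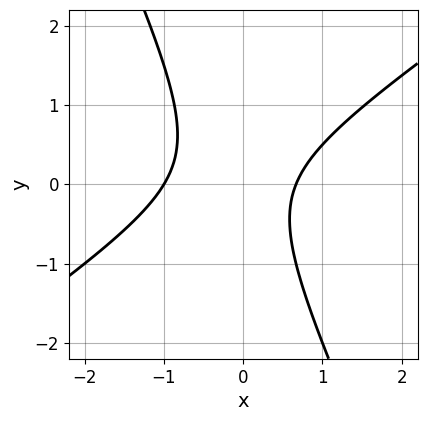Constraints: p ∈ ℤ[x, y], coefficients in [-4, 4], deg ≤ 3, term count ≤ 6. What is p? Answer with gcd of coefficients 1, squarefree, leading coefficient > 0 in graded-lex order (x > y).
(a) Degree: no degree-1 curve has this shape, so deg p = 2.
(b) Against the integer gridlines: one x-axis crossing is at x = -1; it misses every integer gridline on the y-axis.
(c) Matching integer coefficients to the picture gives p.

3*x^2 - 3*x*y - 2*y^2 + x - 2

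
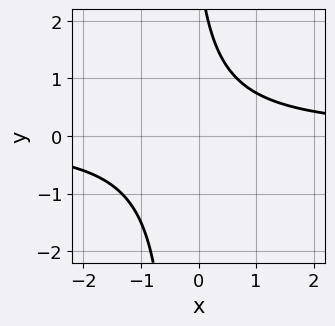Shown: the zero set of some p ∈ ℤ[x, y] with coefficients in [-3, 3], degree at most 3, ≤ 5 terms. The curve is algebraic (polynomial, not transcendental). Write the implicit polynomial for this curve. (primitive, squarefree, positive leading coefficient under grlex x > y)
3*x*y + y - 3

1. The degree is 2 — the shape is more complex than any degree-1 curve.
2. From the visible intercepts: it misses every integer gridline on the x-axis; the curve avoids every integer y-axis point in the box.
3. Solving for integer coefficients yields p as stated.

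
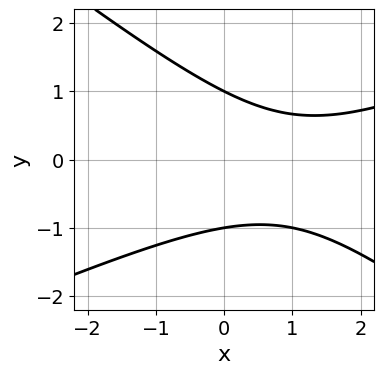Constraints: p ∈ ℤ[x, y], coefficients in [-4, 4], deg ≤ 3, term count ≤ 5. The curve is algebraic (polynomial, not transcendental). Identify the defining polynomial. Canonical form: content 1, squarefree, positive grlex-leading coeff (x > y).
x^2 - x*y - 3*y^2 - 2*x + 3

First, deg p = 2. No degree-1 curve has this shape.
Then, checking where it meets the axes: among the integer gridlines, it crosses the y-axis at y ∈ {-1, 1}; no x-intercept at any integer in the box.
Finally, matching integer coefficients to the picture gives p.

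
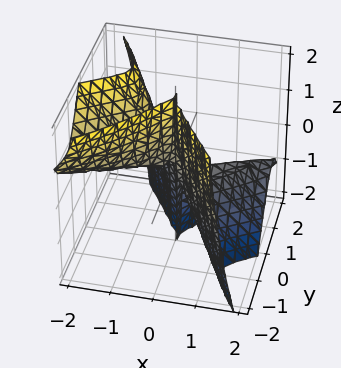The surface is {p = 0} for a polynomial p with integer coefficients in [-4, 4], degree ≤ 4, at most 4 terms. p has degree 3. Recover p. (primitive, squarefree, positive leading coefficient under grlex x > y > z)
1. Degree: no degree-2 surface has this shape, so deg p = 3.
2. From the axis intercepts and sections: the visible z-axis segment lies entirely on the surface; one y-axis crossing is at y = 0.
3. The integer polynomial consistent with all of this is the stated p.

2*x^3 - 3*x^2*y + 2*x^2*z + 2*y^3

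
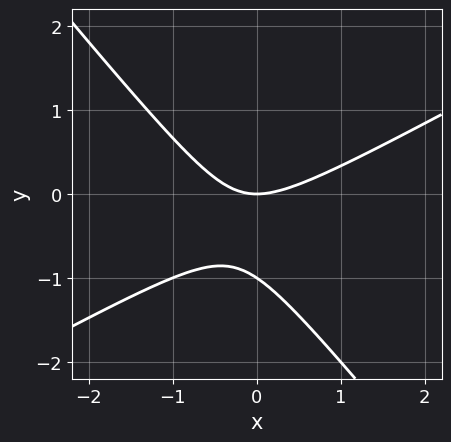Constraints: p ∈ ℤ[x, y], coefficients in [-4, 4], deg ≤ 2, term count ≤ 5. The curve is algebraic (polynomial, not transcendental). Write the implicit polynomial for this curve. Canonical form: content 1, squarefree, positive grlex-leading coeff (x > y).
2*x^2 - 2*x*y - 3*y^2 - 3*y

1. Degree: a generic line meets the curve in up to 2 points, so deg p = 2.
2. Against the integer gridlines: the y-axis gridline crossings are at y ∈ {-1, 0}; it meets the x-axis at x = 0 (among the integer gridlines).
3. Matching integer coefficients to the picture gives p.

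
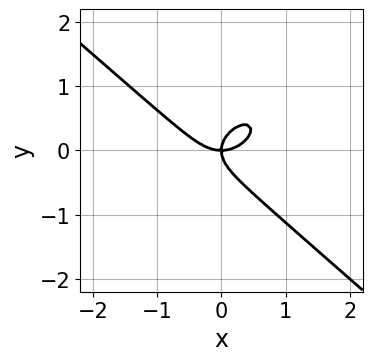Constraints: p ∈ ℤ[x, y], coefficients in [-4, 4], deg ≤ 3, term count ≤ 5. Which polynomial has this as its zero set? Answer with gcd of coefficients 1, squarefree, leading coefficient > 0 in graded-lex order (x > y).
(a) The degree is 3 — no degree-2 curve has this shape.
(b) From the visible intercepts: it crosses the x-axis at the gridline x = 0; it meets the y-axis at y = 0 (among the integer gridlines).
(c) The integer polynomial consistent with all of this is the stated p.

2*x^3 + 3*y^3 - 2*x*y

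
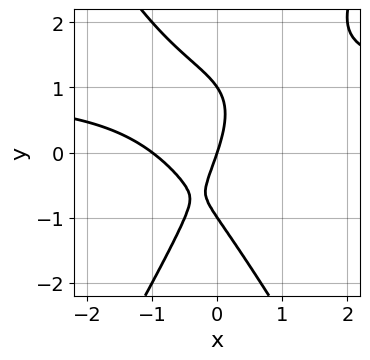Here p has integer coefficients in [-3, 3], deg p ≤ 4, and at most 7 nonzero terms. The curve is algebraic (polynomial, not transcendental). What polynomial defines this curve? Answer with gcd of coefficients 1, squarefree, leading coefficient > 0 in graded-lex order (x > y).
3*x^2*y - y^3 - 3*x^2 - 3*x + y

1. deg p = 3. A generic line meets the curve in up to 3 points.
2. From the visible intercepts: among the integer gridlines, it crosses the x-axis at x ∈ {-1, 0}; the y-axis gridline crossings are at y ∈ {-1, 0, 1}.
3. Putting this together gives p.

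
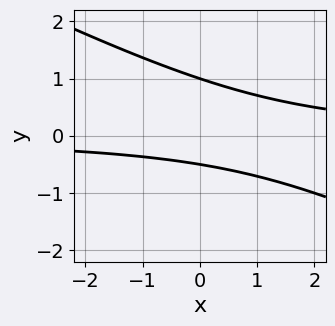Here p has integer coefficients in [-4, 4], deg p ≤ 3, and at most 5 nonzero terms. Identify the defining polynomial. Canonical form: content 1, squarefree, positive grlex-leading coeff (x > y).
The degree is 2 — a generic line meets the curve in up to 2 points.
Reading off the gridlines: no x-intercept at any integer in the box; it crosses the y-axis at the gridline y = 1.
These observations pin down the coefficients.

x*y + 2*y^2 - y - 1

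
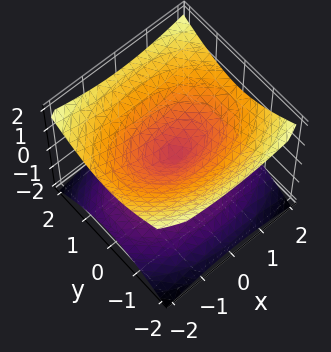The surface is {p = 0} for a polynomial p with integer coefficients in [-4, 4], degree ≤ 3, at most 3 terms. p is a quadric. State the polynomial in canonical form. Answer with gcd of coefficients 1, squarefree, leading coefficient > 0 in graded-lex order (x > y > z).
First, the degree is 2 — two nappes meeting at a single point; a quadric.
Then, symmetries: it's symmetric under x → −x, forcing even powers of x; the y ↦ −y reflection is a symmetry, so y appears only in even powers; mirror symmetry z ↦ −z ⇒ only even powers of z.
Then, checking where it meets the axes: it crosses the z-axis at the gridline z = 0; it meets the y-axis at y = 0 (among the integer gridlines); it meets the x-axis at x = 0 (among the integer gridlines).
Finally, putting this together gives p.

x^2 + 2*y^2 - 3*z^2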